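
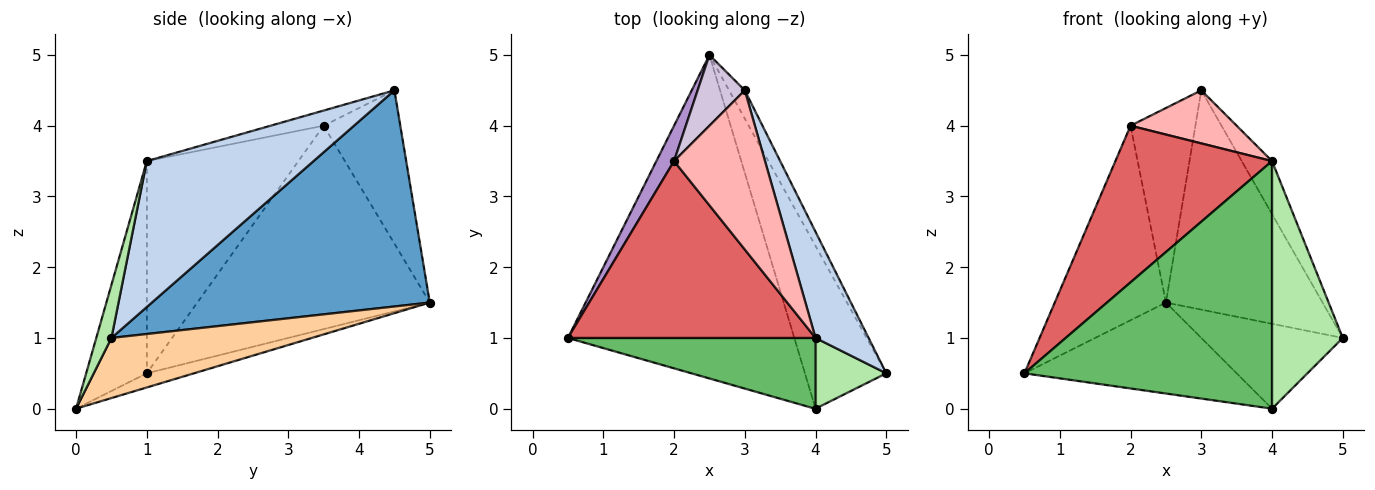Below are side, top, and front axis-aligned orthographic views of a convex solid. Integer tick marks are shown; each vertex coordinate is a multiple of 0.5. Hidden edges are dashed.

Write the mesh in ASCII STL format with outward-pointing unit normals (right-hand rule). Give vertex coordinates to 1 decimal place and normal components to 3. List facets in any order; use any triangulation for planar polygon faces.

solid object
 facet normal 0.869 0.490 -0.063
  outer loop
   vertex 3.0 4.5 4.5
   vertex 5.0 0.5 1.0
   vertex 2.5 5.0 1.5
  endloop
 endfacet
 facet normal 0.926 0.168 0.337
  outer loop
   vertex 4.0 1.0 3.5
   vertex 5.0 0.5 1.0
   vertex 3.0 4.5 4.5
  endloop
 endfacet
 facet normal -0.060 0.270 -0.961
  outer loop
   vertex 4.0 0.0 0.0
   vertex 0.5 1.0 0.5
   vertex 2.5 5.0 1.5
  endloop
 endfacet
 facet normal 0.548 0.387 -0.742
  outer loop
   vertex 4.0 0.0 0.0
   vertex 2.5 5.0 1.5
   vertex 5.0 0.5 1.0
  endloop
 endfacet
 facet normal -0.229 -0.936 0.267
  outer loop
   vertex 4.0 0.0 0.0
   vertex 4.0 1.0 3.5
   vertex 0.5 1.0 0.5
  endloop
 endfacet
 facet normal 0.202 -0.942 0.269
  outer loop
   vertex 4.0 0.0 0.0
   vertex 5.0 0.5 1.0
   vertex 4.0 1.0 3.5
  endloop
 endfacet
 facet normal -0.540 -0.558 0.630
  outer loop
   vertex 2.0 3.5 4.0
   vertex 0.5 1.0 0.5
   vertex 4.0 1.0 3.5
  endloop
 endfacet
 facet normal -0.156 -0.312 0.937
  outer loop
   vertex 2.0 3.5 4.0
   vertex 4.0 1.0 3.5
   vertex 3.0 4.5 4.5
  endloop
 endfacet
 facet normal -0.899 0.430 0.078
  outer loop
   vertex 2.0 3.5 4.0
   vertex 2.5 5.0 1.5
   vertex 0.5 1.0 0.5
  endloop
 endfacet
 facet normal -0.743 0.629 0.229
  outer loop
   vertex 2.0 3.5 4.0
   vertex 3.0 4.5 4.5
   vertex 2.5 5.0 1.5
  endloop
 endfacet
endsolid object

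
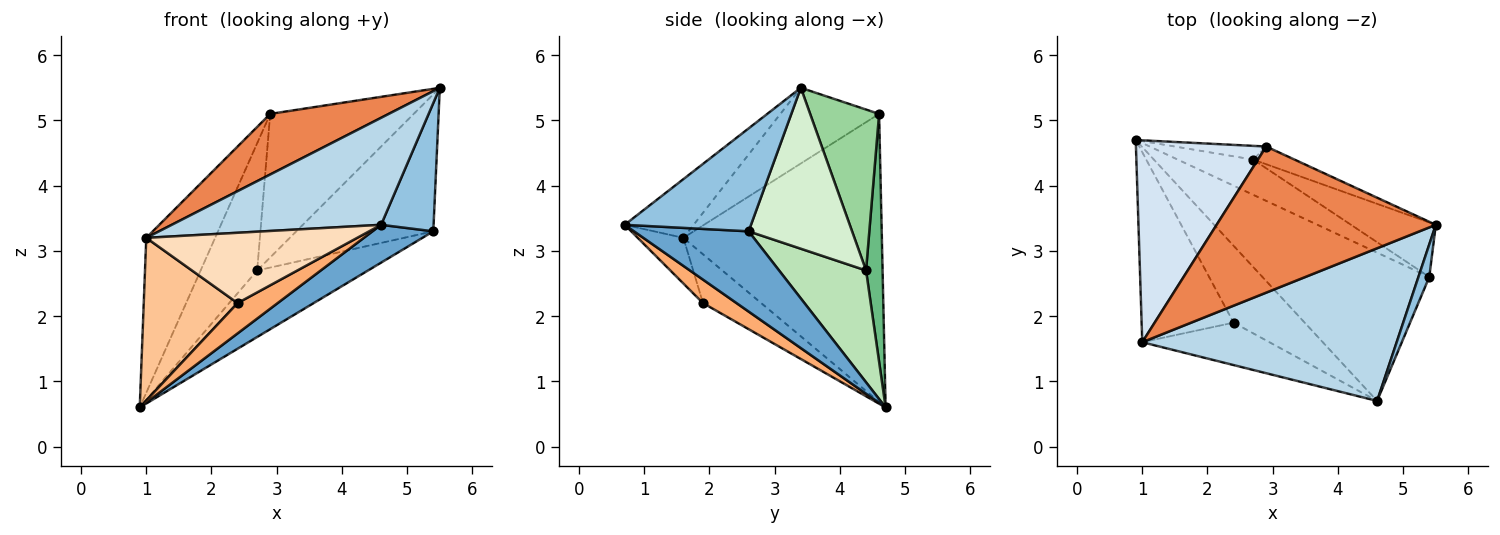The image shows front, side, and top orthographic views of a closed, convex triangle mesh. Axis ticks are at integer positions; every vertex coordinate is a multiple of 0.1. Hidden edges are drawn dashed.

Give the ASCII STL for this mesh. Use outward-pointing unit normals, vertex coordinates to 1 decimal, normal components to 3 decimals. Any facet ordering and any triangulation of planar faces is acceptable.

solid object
 facet normal 0.422 -0.224 -0.878
  outer loop
   vertex 5.4 2.6 3.3
   vertex 4.6 0.7 3.4
   vertex 0.9 4.7 0.6
  endloop
 endfacet
 facet normal 0.919 -0.382 0.097
  outer loop
   vertex 5.4 2.6 3.3
   vertex 5.5 3.4 5.5
   vertex 4.6 0.7 3.4
  endloop
 endfacet
 facet normal -0.186 -0.564 0.805
  outer loop
   vertex 1.0 1.6 3.2
   vertex 4.6 0.7 3.4
   vertex 5.5 3.4 5.5
  endloop
 endfacet
 facet normal -0.869 0.301 0.393
  outer loop
   vertex 2.9 4.6 5.1
   vertex 0.9 4.7 0.6
   vertex 1.0 1.6 3.2
  endloop
 endfacet
 facet normal -0.304 -0.365 0.880
  outer loop
   vertex 2.9 4.6 5.1
   vertex 1.0 1.6 3.2
   vertex 5.5 3.4 5.5
  endloop
 endfacet
 facet normal 0.294 -0.351 -0.889
  outer loop
   vertex 2.4 1.9 2.2
   vertex 0.9 4.7 0.6
   vertex 4.6 0.7 3.4
  endloop
 endfacet
 facet normal -0.374 -0.603 -0.705
  outer loop
   vertex 2.4 1.9 2.2
   vertex 1.0 1.6 3.2
   vertex 0.9 4.7 0.6
  endloop
 endfacet
 facet normal -0.182 -0.842 -0.508
  outer loop
   vertex 2.4 1.9 2.2
   vertex 4.6 0.7 3.4
   vertex 1.0 1.6 3.2
  endloop
 endfacet
 facet normal 0.279 0.955 -0.103
  outer loop
   vertex 2.7 4.4 2.7
   vertex 0.9 4.7 0.6
   vertex 2.9 4.6 5.1
  endloop
 endfacet
 facet normal 0.430 0.896 -0.111
  outer loop
   vertex 2.7 4.4 2.7
   vertex 2.9 4.6 5.1
   vertex 5.5 3.4 5.5
  endloop
 endfacet
 facet normal 0.570 0.726 -0.385
  outer loop
   vertex 2.7 4.4 2.7
   vertex 5.4 2.6 3.3
   vertex 0.9 4.7 0.6
  endloop
 endfacet
 facet normal 0.574 0.761 -0.303
  outer loop
   vertex 2.7 4.4 2.7
   vertex 5.5 3.4 5.5
   vertex 5.4 2.6 3.3
  endloop
 endfacet
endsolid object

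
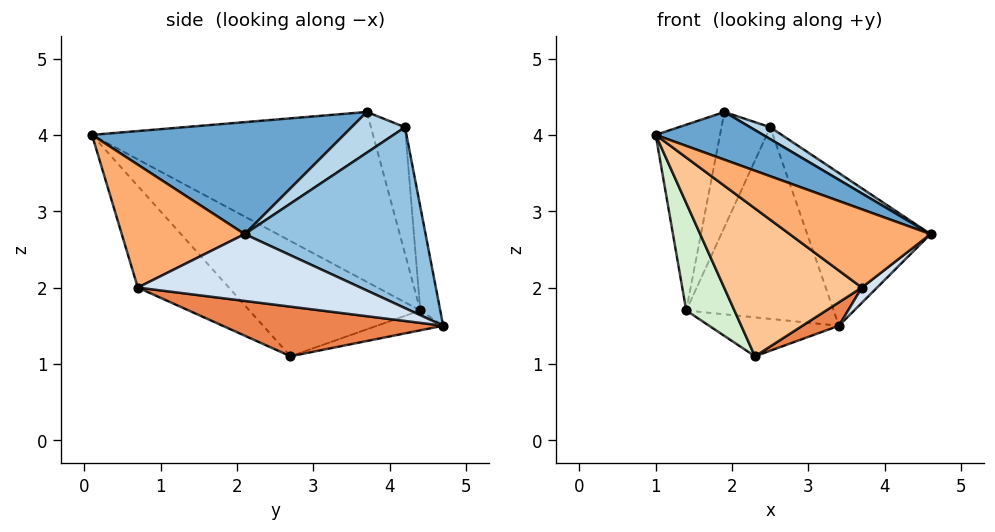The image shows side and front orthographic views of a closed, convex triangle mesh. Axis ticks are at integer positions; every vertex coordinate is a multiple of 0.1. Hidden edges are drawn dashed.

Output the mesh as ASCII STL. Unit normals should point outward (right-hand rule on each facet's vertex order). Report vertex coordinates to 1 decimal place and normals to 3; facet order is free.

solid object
 facet normal 0.421 -0.179 0.889
  outer loop
   vertex 1.9 3.7 4.3
   vertex 1.0 0.1 4.0
   vertex 4.6 2.1 2.7
  endloop
 endfacet
 facet normal 0.769 0.524 0.367
  outer loop
   vertex 2.5 4.2 4.1
   vertex 4.6 2.1 2.7
   vertex 3.4 4.7 1.5
  endloop
 endfacet
 facet normal 0.431 -0.161 0.888
  outer loop
   vertex 2.5 4.2 4.1
   vertex 1.9 3.7 4.3
   vertex 4.6 2.1 2.7
  endloop
 endfacet
 facet normal 0.656 -0.045 -0.753
  outer loop
   vertex 3.7 0.7 2.0
   vertex 3.4 4.7 1.5
   vertex 4.6 2.1 2.7
  endloop
 endfacet
 facet normal 0.460 -0.076 -0.885
  outer loop
   vertex 3.7 0.7 2.0
   vertex 2.3 2.7 1.1
   vertex 3.4 4.7 1.5
  endloop
 endfacet
 facet normal 0.548 -0.628 0.552
  outer loop
   vertex 3.7 0.7 2.0
   vertex 4.6 2.1 2.7
   vertex 1.0 0.1 4.0
  endloop
 endfacet
 facet normal -0.391 -0.591 -0.705
  outer loop
   vertex 3.7 0.7 2.0
   vertex 1.0 0.1 4.0
   vertex 2.3 2.7 1.1
  endloop
 endfacet
 facet normal -0.135 0.265 -0.955
  outer loop
   vertex 1.4 4.4 1.7
   vertex 3.4 4.7 1.5
   vertex 2.3 2.7 1.1
  endloop
 endfacet
 facet normal -0.133 0.981 0.143
  outer loop
   vertex 1.4 4.4 1.7
   vertex 2.5 4.2 4.1
   vertex 3.4 4.7 1.5
  endloop
 endfacet
 facet normal -0.544 0.778 0.314
  outer loop
   vertex 1.4 4.4 1.7
   vertex 1.9 3.7 4.3
   vertex 2.5 4.2 4.1
  endloop
 endfacet
 facet normal -0.946 0.217 0.240
  outer loop
   vertex 1.4 4.4 1.7
   vertex 1.0 0.1 4.0
   vertex 1.9 3.7 4.3
  endloop
 endfacet
 facet normal -0.798 -0.225 -0.559
  outer loop
   vertex 1.4 4.4 1.7
   vertex 2.3 2.7 1.1
   vertex 1.0 0.1 4.0
  endloop
 endfacet
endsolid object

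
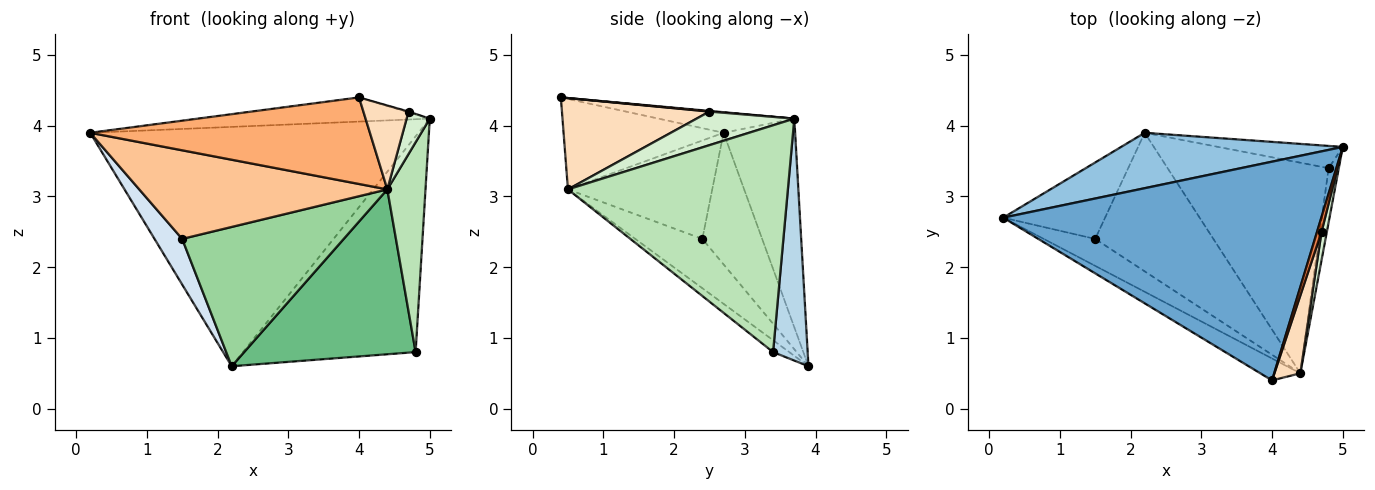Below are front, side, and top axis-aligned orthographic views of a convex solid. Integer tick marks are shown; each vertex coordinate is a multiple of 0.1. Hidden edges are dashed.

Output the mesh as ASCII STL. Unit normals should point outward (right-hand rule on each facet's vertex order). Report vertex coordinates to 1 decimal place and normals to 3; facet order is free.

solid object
 facet normal -0.064 0.110 0.992
  outer loop
   vertex 4.0 0.4 4.4
   vertex 5.0 3.7 4.1
   vertex 0.2 2.7 3.9
  endloop
 endfacet
 facet normal -0.208 0.953 0.221
  outer loop
   vertex 2.2 3.9 0.6
   vertex 0.2 2.7 3.9
   vertex 5.0 3.7 4.1
  endloop
 endfacet
 facet normal 0.195 0.976 -0.101
  outer loop
   vertex 4.8 3.4 0.8
   vertex 2.2 3.9 0.6
   vertex 5.0 3.7 4.1
  endloop
 endfacet
 facet normal -0.743 -0.343 -0.575
  outer loop
   vertex 1.5 2.4 2.4
   vertex 0.2 2.7 3.9
   vertex 2.2 3.9 0.6
  endloop
 endfacet
 facet normal 0.141 0.047 0.989
  outer loop
   vertex 4.7 2.5 4.2
   vertex 5.0 3.7 4.1
   vertex 4.0 0.4 4.4
  endloop
 endfacet
 facet normal -0.485 -0.848 -0.214
  outer loop
   vertex 4.4 0.5 3.1
   vertex 4.0 0.4 4.4
   vertex 0.2 2.7 3.9
  endloop
 endfacet
 facet normal -0.486 -0.836 -0.254
  outer loop
   vertex 4.4 0.5 3.1
   vertex 0.2 2.7 3.9
   vertex 1.5 2.4 2.4
  endloop
 endfacet
 facet normal 0.923 -0.283 0.262
  outer loop
   vertex 4.4 0.5 3.1
   vertex 4.7 2.5 4.2
   vertex 4.0 0.4 4.4
  endloop
 endfacet
 facet normal -0.058 -0.615 -0.786
  outer loop
   vertex 4.4 0.5 3.1
   vertex 2.2 3.9 0.6
   vertex 4.8 3.4 0.8
  endloop
 endfacet
 facet normal -0.282 -0.680 -0.677
  outer loop
   vertex 4.4 0.5 3.1
   vertex 1.5 2.4 2.4
   vertex 2.2 3.9 0.6
  endloop
 endfacet
 facet normal 0.984 -0.171 -0.044
  outer loop
   vertex 4.4 0.5 3.1
   vertex 4.8 3.4 0.8
   vertex 5.0 3.7 4.1
  endloop
 endfacet
 facet normal 0.962 -0.228 0.152
  outer loop
   vertex 4.4 0.5 3.1
   vertex 5.0 3.7 4.1
   vertex 4.7 2.5 4.2
  endloop
 endfacet
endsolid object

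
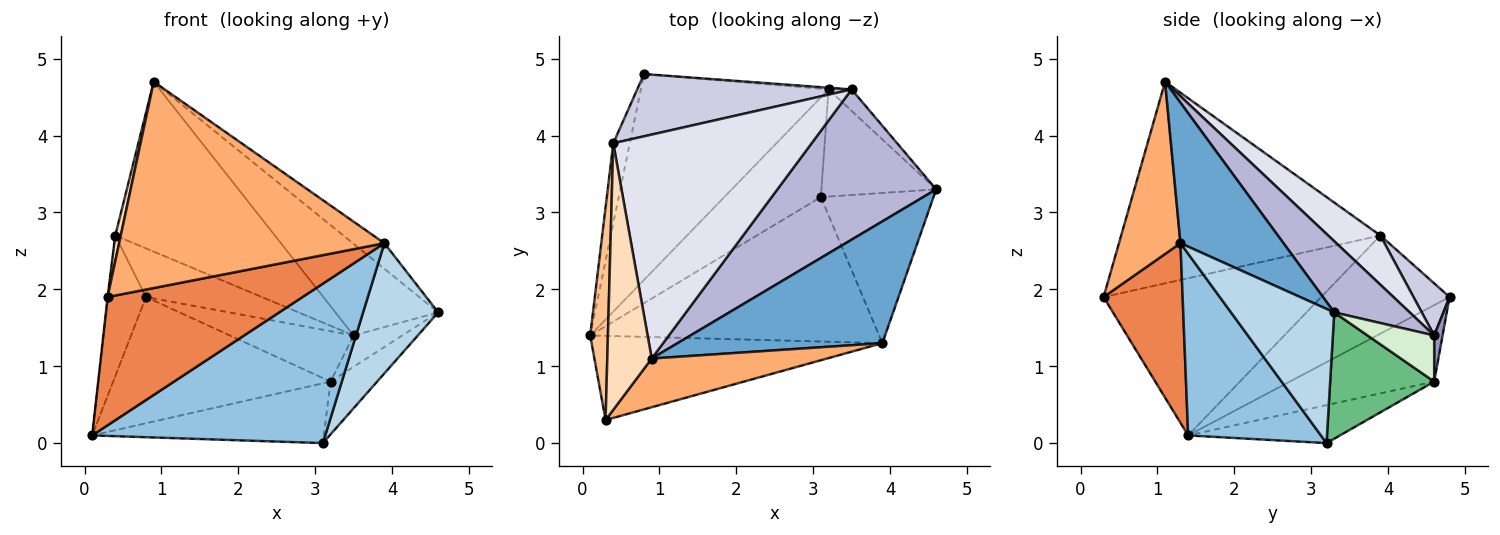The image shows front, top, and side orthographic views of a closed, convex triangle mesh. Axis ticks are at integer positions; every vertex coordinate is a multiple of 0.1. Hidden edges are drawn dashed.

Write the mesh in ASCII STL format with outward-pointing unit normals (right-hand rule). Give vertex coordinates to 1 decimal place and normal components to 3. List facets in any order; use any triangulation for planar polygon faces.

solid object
 facet normal 0.557 0.171 0.813
  outer loop
   vertex 3.9 1.3 2.6
   vertex 4.6 3.3 1.7
   vertex 0.9 1.1 4.7
  endloop
 endfacet
 facet normal 0.389 -0.683 -0.619
  outer loop
   vertex 3.1 3.2 0.0
   vertex 3.9 1.3 2.6
   vertex 0.1 1.4 0.1
  endloop
 endfacet
 facet normal 0.669 -0.487 -0.562
  outer loop
   vertex 3.1 3.2 0.0
   vertex 4.6 3.3 1.7
   vertex 3.9 1.3 2.6
  endloop
 endfacet
 facet normal -0.947 0.279 -0.159
  outer loop
   vertex 0.4 3.9 2.7
   vertex 0.8 4.8 1.9
   vertex 0.1 1.4 0.1
  endloop
 endfacet
 facet normal 0.321 -0.792 -0.520
  outer loop
   vertex 0.3 0.3 1.9
   vertex 0.1 1.4 0.1
   vertex 3.9 1.3 2.6
  endloop
 endfacet
 facet normal 0.220 -0.949 0.224
  outer loop
   vertex 0.3 0.3 1.9
   vertex 3.9 1.3 2.6
   vertex 0.9 1.1 4.7
  endloop
 endfacet
 facet normal -0.994 0.003 0.112
  outer loop
   vertex 0.3 0.3 1.9
   vertex 0.4 3.9 2.7
   vertex 0.1 1.4 0.1
  endloop
 endfacet
 facet normal -0.976 -0.021 0.215
  outer loop
   vertex 0.3 0.3 1.9
   vertex 0.9 1.1 4.7
   vertex 0.4 3.9 2.7
  endloop
 endfacet
 facet normal 0.703 0.315 -0.638
  outer loop
   vertex 3.2 4.6 0.8
   vertex 4.6 3.3 1.7
   vertex 3.1 3.2 0.0
  endloop
 endfacet
 facet normal -0.328 0.494 -0.805
  outer loop
   vertex 3.2 4.6 0.8
   vertex 0.1 1.4 0.1
   vertex 0.8 4.8 1.9
  endloop
 endfacet
 facet normal -0.319 0.487 -0.813
  outer loop
   vertex 3.2 4.6 0.8
   vertex 3.1 3.2 0.0
   vertex 0.1 1.4 0.1
  endloop
 endfacet
 facet normal 0.749 0.547 -0.374
  outer loop
   vertex 3.5 4.6 1.4
   vertex 4.6 3.3 1.7
   vertex 3.2 4.6 0.8
  endloop
 endfacet
 facet normal 0.068 0.997 -0.034
  outer loop
   vertex 3.5 4.6 1.4
   vertex 3.2 4.6 0.8
   vertex 0.8 4.8 1.9
  endloop
 endfacet
 facet normal 0.357 0.486 0.797
  outer loop
   vertex 3.5 4.6 1.4
   vertex 0.9 1.1 4.7
   vertex 4.6 3.3 1.7
  endloop
 endfacet
 facet normal 0.188 0.604 0.774
  outer loop
   vertex 3.5 4.6 1.4
   vertex 0.8 4.8 1.9
   vertex 0.4 3.9 2.7
  endloop
 endfacet
 facet normal 0.194 0.593 0.782
  outer loop
   vertex 3.5 4.6 1.4
   vertex 0.4 3.9 2.7
   vertex 0.9 1.1 4.7
  endloop
 endfacet
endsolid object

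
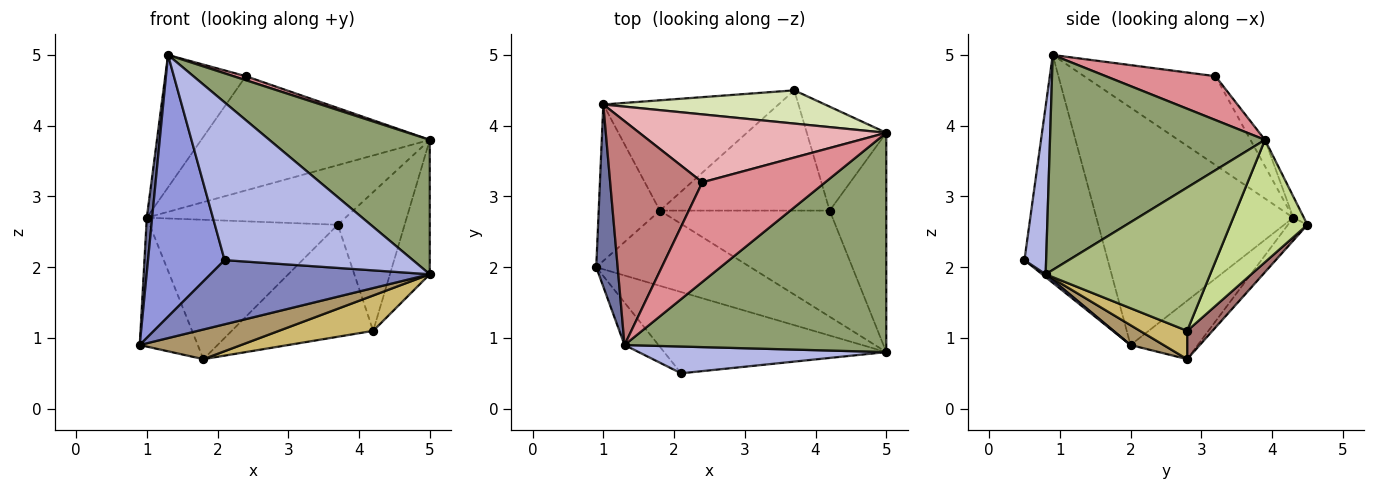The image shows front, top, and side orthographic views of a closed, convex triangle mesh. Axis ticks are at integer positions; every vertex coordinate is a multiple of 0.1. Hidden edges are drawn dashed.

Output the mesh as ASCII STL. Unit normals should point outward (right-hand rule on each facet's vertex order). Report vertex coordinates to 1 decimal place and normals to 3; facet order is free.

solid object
 facet normal -0.996 -0.027 0.090
  outer loop
   vertex 1.0 4.3 2.7
   vertex 0.9 2.0 0.9
   vertex 1.3 0.9 5.0
  endloop
 endfacet
 facet normal 0.010 -0.620 -0.785
  outer loop
   vertex 2.1 0.5 2.1
   vertex 0.9 2.0 0.9
   vertex 5.0 0.8 1.9
  endloop
 endfacet
 facet normal -0.732 -0.673 -0.109
  outer loop
   vertex 2.1 0.5 2.1
   vertex 1.3 0.9 5.0
   vertex 0.9 2.0 0.9
  endloop
 endfacet
 facet normal 0.113 -0.980 0.166
  outer loop
   vertex 2.1 0.5 2.1
   vertex 5.0 0.8 1.9
   vertex 1.3 0.9 5.0
  endloop
 endfacet
 facet normal 0.574 -0.428 0.698
  outer loop
   vertex 5.0 3.9 3.8
   vertex 1.3 0.9 5.0
   vertex 5.0 0.8 1.9
  endloop
 endfacet
 facet normal 0.907 0.220 -0.358
  outer loop
   vertex 5.0 3.9 3.8
   vertex 5.0 0.8 1.9
   vertex 4.2 2.8 1.1
  endloop
 endfacet
 facet normal 0.678 0.588 -0.441
  outer loop
   vertex 5.0 3.9 3.8
   vertex 4.2 2.8 1.1
   vertex 3.7 4.5 2.6
  endloop
 endfacet
 facet normal -0.047 0.872 0.487
  outer loop
   vertex 5.0 3.9 3.8
   vertex 3.7 4.5 2.6
   vertex 1.0 4.3 2.7
  endloop
 endfacet
 facet normal 0.119 -0.364 -0.924
  outer loop
   vertex 1.8 2.8 0.7
   vertex 5.0 0.8 1.9
   vertex 0.9 2.0 0.9
  endloop
 endfacet
 facet normal 0.156 -0.312 -0.937
  outer loop
   vertex 1.8 2.8 0.7
   vertex 4.2 2.8 1.1
   vertex 5.0 0.8 1.9
  endloop
 endfacet
 facet normal -0.593 0.512 -0.621
  outer loop
   vertex 1.8 2.8 0.7
   vertex 0.9 2.0 0.9
   vertex 1.0 4.3 2.7
  endloop
 endfacet
 facet normal -0.081 0.782 -0.619
  outer loop
   vertex 1.8 2.8 0.7
   vertex 1.0 4.3 2.7
   vertex 3.7 4.5 2.6
  endloop
 endfacet
 facet normal 0.121 0.677 -0.726
  outer loop
   vertex 1.8 2.8 0.7
   vertex 3.7 4.5 2.6
   vertex 4.2 2.8 1.1
  endloop
 endfacet
 facet normal -0.639 0.392 0.662
  outer loop
   vertex 2.4 3.2 4.7
   vertex 1.0 4.3 2.7
   vertex 1.3 0.9 5.0
  endloop
 endfacet
 facet normal 0.336 -0.038 0.941
  outer loop
   vertex 2.4 3.2 4.7
   vertex 1.3 0.9 5.0
   vertex 5.0 3.9 3.8
  endloop
 endfacet
 facet normal -0.054 0.858 0.510
  outer loop
   vertex 2.4 3.2 4.7
   vertex 5.0 3.9 3.8
   vertex 1.0 4.3 2.7
  endloop
 endfacet
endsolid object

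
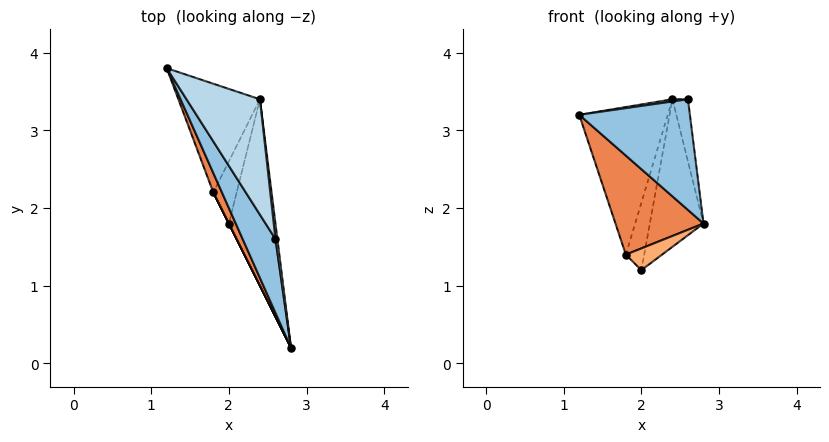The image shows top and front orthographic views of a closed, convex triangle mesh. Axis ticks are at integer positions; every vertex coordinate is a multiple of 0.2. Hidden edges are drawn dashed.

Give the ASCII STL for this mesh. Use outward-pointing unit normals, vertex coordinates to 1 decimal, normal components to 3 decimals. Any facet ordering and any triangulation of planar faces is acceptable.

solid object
 facet normal 0.877 0.298 -0.376
  outer loop
   vertex 2.0 1.8 1.2
   vertex 2.4 3.4 3.4
   vertex 2.8 0.2 1.8
  endloop
 endfacet
 facet normal -0.811 -0.487 0.324
  outer loop
   vertex 2.6 1.6 3.4
   vertex 1.2 3.8 3.2
   vertex 2.8 0.2 1.8
  endloop
 endfacet
 facet normal -0.171 -0.019 0.985
  outer loop
   vertex 2.6 1.6 3.4
   vertex 2.4 3.4 3.4
   vertex 1.2 3.8 3.2
  endloop
 endfacet
 facet normal 0.994 0.110 0.028
  outer loop
   vertex 2.6 1.6 3.4
   vertex 2.8 0.2 1.8
   vertex 2.4 3.4 3.4
  endloop
 endfacet
 facet normal -0.898 -0.432 0.085
  outer loop
   vertex 1.8 2.2 1.4
   vertex 2.8 0.2 1.8
   vertex 1.2 3.8 3.2
  endloop
 endfacet
 facet normal -0.894 -0.447 0.000
  outer loop
   vertex 1.8 2.2 1.4
   vertex 2.0 1.8 1.2
   vertex 2.8 0.2 1.8
  endloop
 endfacet
 facet normal 0.345 0.756 -0.557
  outer loop
   vertex 1.8 2.2 1.4
   vertex 1.2 3.8 3.2
   vertex 2.4 3.4 3.4
  endloop
 endfacet
 facet normal 0.621 0.576 -0.532
  outer loop
   vertex 1.8 2.2 1.4
   vertex 2.4 3.4 3.4
   vertex 2.0 1.8 1.2
  endloop
 endfacet
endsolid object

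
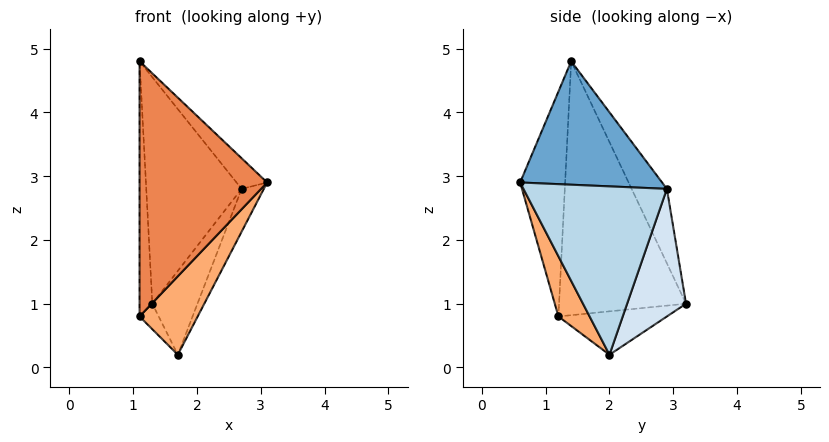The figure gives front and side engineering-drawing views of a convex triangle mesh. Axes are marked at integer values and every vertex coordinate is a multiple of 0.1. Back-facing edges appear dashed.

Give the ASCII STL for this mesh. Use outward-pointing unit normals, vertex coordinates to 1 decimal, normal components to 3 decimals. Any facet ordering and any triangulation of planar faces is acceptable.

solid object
 facet normal 0.712 0.154 0.685
  outer loop
   vertex 2.7 2.9 2.8
   vertex 1.1 1.4 4.8
   vertex 3.1 0.6 2.9
  endloop
 endfacet
 facet normal -0.319 0.863 0.392
  outer loop
   vertex 2.7 2.9 2.8
   vertex 1.3 3.2 1.0
   vertex 1.1 1.4 4.8
  endloop
 endfacet
 facet normal 0.907 0.140 -0.397
  outer loop
   vertex 2.7 2.9 2.8
   vertex 3.1 0.6 2.9
   vertex 1.7 2.0 0.2
  endloop
 endfacet
 facet normal 0.705 0.541 -0.458
  outer loop
   vertex 2.7 2.9 2.8
   vertex 1.7 2.0 0.2
   vertex 1.3 3.2 1.0
  endloop
 endfacet
 facet normal -0.332 -0.942 0.047
  outer loop
   vertex 1.1 1.2 0.8
   vertex 3.1 0.6 2.9
   vertex 1.1 1.4 4.8
  endloop
 endfacet
 facet normal 0.387 -0.721 -0.575
  outer loop
   vertex 1.1 1.2 0.8
   vertex 1.7 2.0 0.2
   vertex 3.1 0.6 2.9
  endloop
 endfacet
 facet normal -0.995 0.100 -0.005
  outer loop
   vertex 1.1 1.2 0.8
   vertex 1.1 1.4 4.8
   vertex 1.3 3.2 1.0
  endloop
 endfacet
 facet normal -0.787 0.139 -0.602
  outer loop
   vertex 1.1 1.2 0.8
   vertex 1.3 3.2 1.0
   vertex 1.7 2.0 0.2
  endloop
 endfacet
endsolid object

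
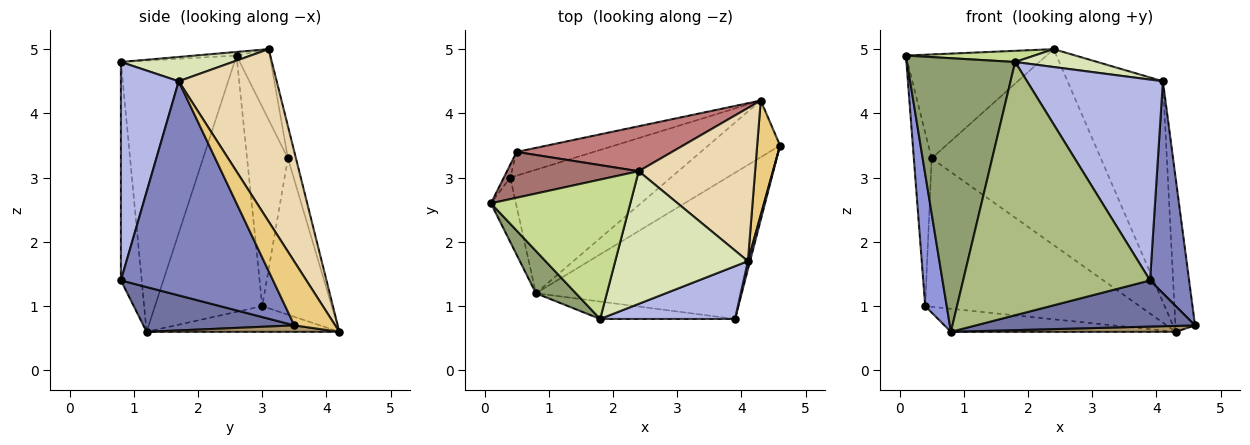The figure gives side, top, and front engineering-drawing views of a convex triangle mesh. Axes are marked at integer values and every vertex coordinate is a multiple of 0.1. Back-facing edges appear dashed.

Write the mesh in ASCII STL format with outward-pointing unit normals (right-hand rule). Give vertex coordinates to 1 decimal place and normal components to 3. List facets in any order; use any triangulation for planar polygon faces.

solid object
 facet normal 0.203 -0.295 -0.934
  outer loop
   vertex 0.8 1.2 0.6
   vertex 4.6 3.5 0.7
   vertex 3.9 0.8 1.4
  endloop
 endfacet
 facet normal 0.969 -0.249 0.010
  outer loop
   vertex 4.1 1.7 4.5
   vertex 3.9 0.8 1.4
   vertex 4.6 3.5 0.7
  endloop
 endfacet
 facet normal -0.976 -0.196 -0.095
  outer loop
   vertex 0.4 3.0 1.0
   vertex 0.8 1.2 0.6
   vertex 0.1 2.6 4.9
  endloop
 endfacet
 facet normal 0.381 -0.894 0.235
  outer loop
   vertex 1.8 0.8 4.8
   vertex 3.9 0.8 1.4
   vertex 4.1 1.7 4.5
  endloop
 endfacet
 facet normal -0.720 -0.686 0.106
  outer loop
   vertex 1.8 0.8 4.8
   vertex 0.1 2.6 4.9
   vertex 0.8 1.2 0.6
  endloop
 endfacet
 facet normal -0.110 -0.992 -0.068
  outer loop
   vertex 1.8 0.8 4.8
   vertex 0.8 1.2 0.6
   vertex 3.9 0.8 1.4
  endloop
 endfacet
 facet normal -0.026 -0.080 0.996
  outer loop
   vertex 1.8 0.8 4.8
   vertex 2.4 3.1 5.0
   vertex 0.1 2.6 4.9
  endloop
 endfacet
 facet normal 0.179 -0.131 0.975
  outer loop
   vertex 1.8 0.8 4.8
   vertex 4.1 1.7 4.5
   vertex 2.4 3.1 5.0
  endloop
 endfacet
 facet normal 0.089 -0.104 -0.991
  outer loop
   vertex 4.3 4.2 0.6
   vertex 4.6 3.5 0.7
   vertex 0.8 1.2 0.6
  endloop
 endfacet
 facet normal -0.155 0.181 -0.971
  outer loop
   vertex 4.3 4.2 0.6
   vertex 0.8 1.2 0.6
   vertex 0.4 3.0 1.0
  endloop
 endfacet
 facet normal 0.858 0.412 0.308
  outer loop
   vertex 4.3 4.2 0.6
   vertex 4.1 1.7 4.5
   vertex 4.6 3.5 0.7
  endloop
 endfacet
 facet normal 0.645 0.628 0.436
  outer loop
   vertex 4.3 4.2 0.6
   vertex 2.4 3.1 5.0
   vertex 4.1 1.7 4.5
  endloop
 endfacet
 facet normal -0.212 0.894 0.394
  outer loop
   vertex 0.5 3.4 3.3
   vertex 0.1 2.6 4.9
   vertex 2.4 3.1 5.0
  endloop
 endfacet
 facet normal -0.046 0.974 0.223
  outer loop
   vertex 0.5 3.4 3.3
   vertex 2.4 3.1 5.0
   vertex 4.3 4.2 0.6
  endloop
 endfacet
 facet normal -0.916 0.399 -0.030
  outer loop
   vertex 0.5 3.4 3.3
   vertex 0.4 3.0 1.0
   vertex 0.1 2.6 4.9
  endloop
 endfacet
 facet normal -0.305 0.940 -0.150
  outer loop
   vertex 0.5 3.4 3.3
   vertex 4.3 4.2 0.6
   vertex 0.4 3.0 1.0
  endloop
 endfacet
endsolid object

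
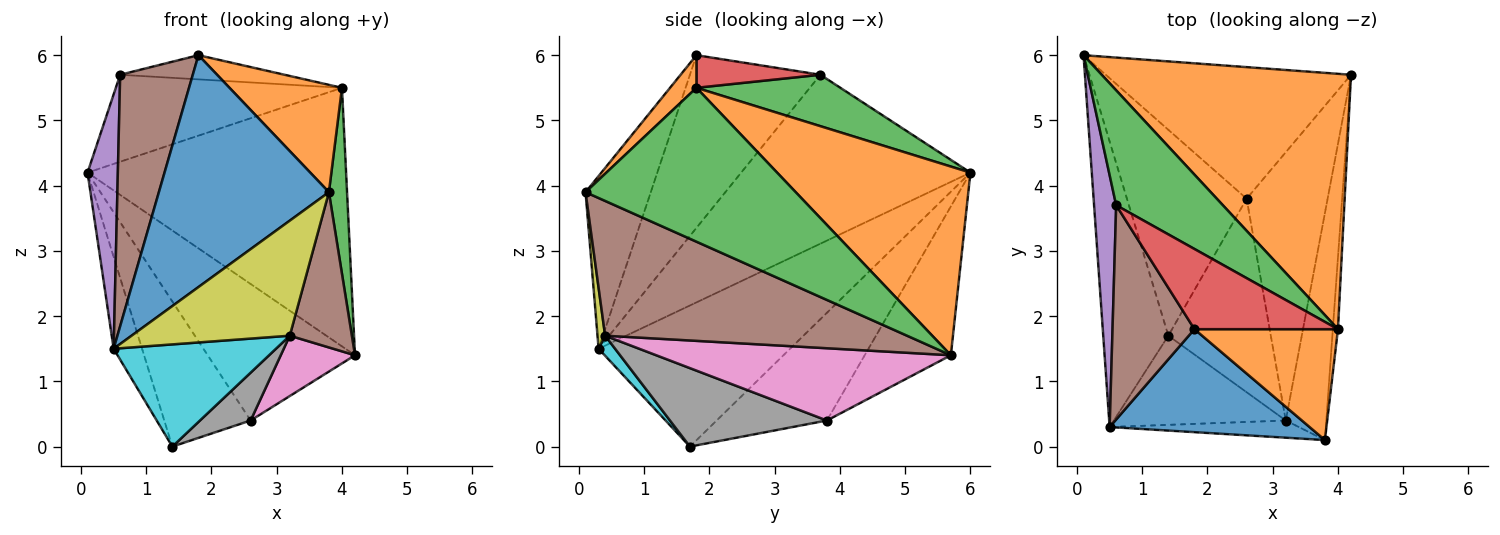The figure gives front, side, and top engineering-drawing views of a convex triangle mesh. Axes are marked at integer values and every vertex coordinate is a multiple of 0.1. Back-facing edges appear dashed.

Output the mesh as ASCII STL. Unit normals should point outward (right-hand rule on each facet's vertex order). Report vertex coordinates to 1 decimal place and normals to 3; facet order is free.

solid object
 facet normal -0.900 0.134 -0.415
  outer loop
   vertex 0.5 0.3 1.5
   vertex 0.1 6.0 4.2
   vertex 1.4 1.7 0.0
  endloop
 endfacet
 facet normal 0.470 0.628 0.620
  outer loop
   vertex 4.0 1.8 5.5
   vertex 4.2 5.7 1.4
   vertex 0.1 6.0 4.2
  endloop
 endfacet
 facet normal 0.996 -0.086 -0.033
  outer loop
   vertex 4.0 1.8 5.5
   vertex 3.8 0.1 3.9
   vertex 4.2 5.7 1.4
  endloop
 endfacet
 facet normal -0.388 0.664 -0.640
  outer loop
   vertex 2.6 3.8 0.4
   vertex 0.1 6.0 4.2
   vertex 4.2 5.7 1.4
  endloop
 endfacet
 facet normal -0.593 0.464 -0.658
  outer loop
   vertex 2.6 3.8 0.4
   vertex 1.4 1.7 0.0
   vertex 0.1 6.0 4.2
  endloop
 endfacet
 facet normal 0.940 -0.193 -0.283
  outer loop
   vertex 3.2 0.4 1.7
   vertex 4.2 5.7 1.4
   vertex 3.8 0.1 3.9
  endloop
 endfacet
 facet normal 0.657 -0.166 -0.736
  outer loop
   vertex 3.2 0.4 1.7
   vertex 2.6 3.8 0.4
   vertex 4.2 5.7 1.4
  endloop
 endfacet
 facet normal 0.597 -0.193 -0.779
  outer loop
   vertex 3.2 0.4 1.7
   vertex 1.4 1.7 0.0
   vertex 2.6 3.8 0.4
  endloop
 endfacet
 facet normal 0.048 -0.988 -0.148
  outer loop
   vertex 3.2 0.4 1.7
   vertex 3.8 0.1 3.9
   vertex 0.5 0.3 1.5
  endloop
 endfacet
 facet normal 0.076 -0.751 -0.655
  outer loop
   vertex 3.2 0.4 1.7
   vertex 0.5 0.3 1.5
   vertex 1.4 1.7 0.0
  endloop
 endfacet
 facet normal -0.331 -0.862 0.383
  outer loop
   vertex 1.8 1.8 6.0
   vertex 0.5 0.3 1.5
   vertex 3.8 0.1 3.9
  endloop
 endfacet
 facet normal 0.161 -0.686 0.709
  outer loop
   vertex 1.8 1.8 6.0
   vertex 3.8 0.1 3.9
   vertex 4.0 1.8 5.5
  endloop
 endfacet
 facet normal 0.359 0.563 0.744
  outer loop
   vertex 0.6 3.7 5.7
   vertex 4.0 1.8 5.5
   vertex 0.1 6.0 4.2
  endloop
 endfacet
 facet normal 0.213 0.282 0.936
  outer loop
   vertex 0.6 3.7 5.7
   vertex 1.8 1.8 6.0
   vertex 4.0 1.8 5.5
  endloop
 endfacet
 facet normal -0.983 -0.130 0.129
  outer loop
   vertex 0.6 3.7 5.7
   vertex 0.1 6.0 4.2
   vertex 0.5 0.3 1.5
  endloop
 endfacet
 facet normal -0.807 -0.449 0.383
  outer loop
   vertex 0.6 3.7 5.7
   vertex 0.5 0.3 1.5
   vertex 1.8 1.8 6.0
  endloop
 endfacet
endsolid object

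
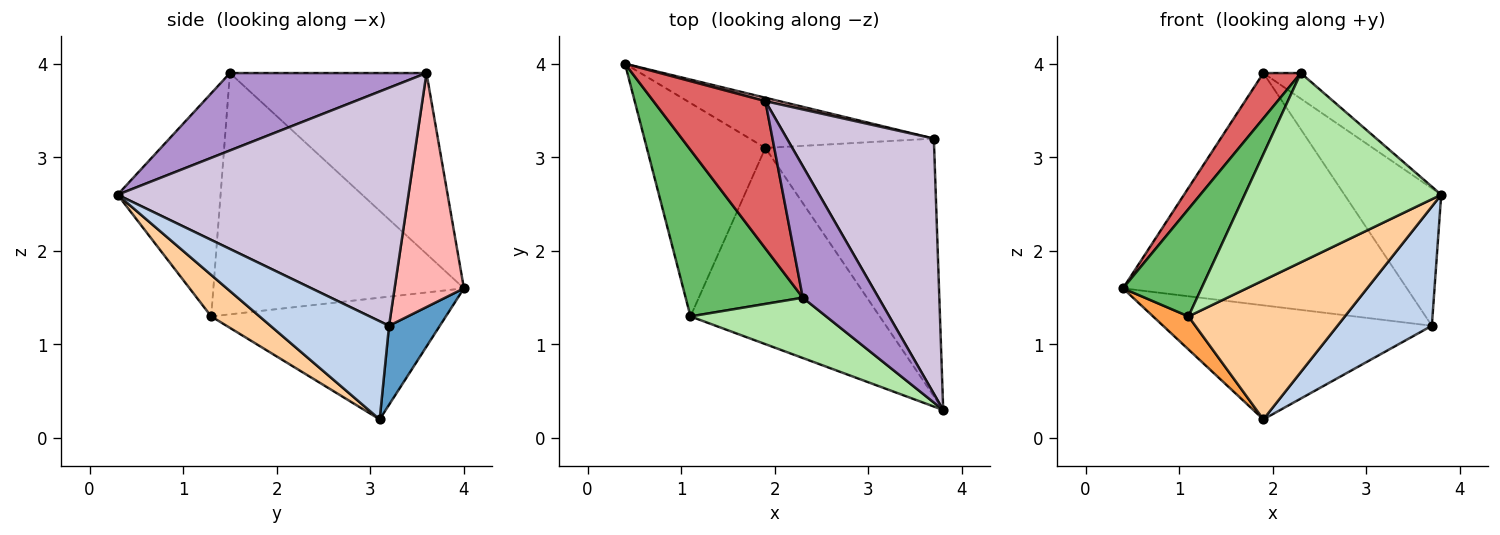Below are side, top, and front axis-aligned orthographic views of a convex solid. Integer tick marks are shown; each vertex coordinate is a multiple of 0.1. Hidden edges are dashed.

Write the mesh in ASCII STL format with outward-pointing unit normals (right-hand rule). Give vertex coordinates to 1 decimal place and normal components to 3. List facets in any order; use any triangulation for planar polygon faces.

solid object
 facet normal 0.170 0.902 -0.397
  outer loop
   vertex 3.7 3.2 1.2
   vertex 1.9 3.1 0.2
   vertex 0.4 4.0 1.6
  endloop
 endfacet
 facet normal 0.467 -0.371 -0.803
  outer loop
   vertex 3.7 3.2 1.2
   vertex 3.8 0.3 2.6
   vertex 1.9 3.1 0.2
  endloop
 endfacet
 facet normal -0.712 -0.108 -0.694
  outer loop
   vertex 1.1 1.3 1.3
   vertex 0.4 4.0 1.6
   vertex 1.9 3.1 0.2
  endloop
 endfacet
 facet normal 0.176 -0.569 -0.803
  outer loop
   vertex 1.1 1.3 1.3
   vertex 1.9 3.1 0.2
   vertex 3.8 0.3 2.6
  endloop
 endfacet
 facet normal -0.866 -0.271 0.420
  outer loop
   vertex 1.1 1.3 1.3
   vertex 2.3 1.5 3.9
   vertex 0.4 4.0 1.6
  endloop
 endfacet
 facet normal -0.447 -0.853 0.272
  outer loop
   vertex 1.1 1.3 1.3
   vertex 3.8 0.3 2.6
   vertex 2.3 1.5 3.9
  endloop
 endfacet
 facet normal -0.839 -0.160 0.520
  outer loop
   vertex 1.9 3.6 3.9
   vertex 0.4 4.0 1.6
   vertex 2.3 1.5 3.9
  endloop
 endfacet
 facet normal 0.237 0.971 0.014
  outer loop
   vertex 1.9 3.6 3.9
   vertex 3.7 3.2 1.2
   vertex 0.4 4.0 1.6
  endloop
 endfacet
 facet normal 0.708 0.135 0.693
  outer loop
   vertex 1.9 3.6 3.9
   vertex 2.3 1.5 3.9
   vertex 3.8 0.3 2.6
  endloop
 endfacet
 facet normal 0.819 0.272 0.505
  outer loop
   vertex 1.9 3.6 3.9
   vertex 3.8 0.3 2.6
   vertex 3.7 3.2 1.2
  endloop
 endfacet
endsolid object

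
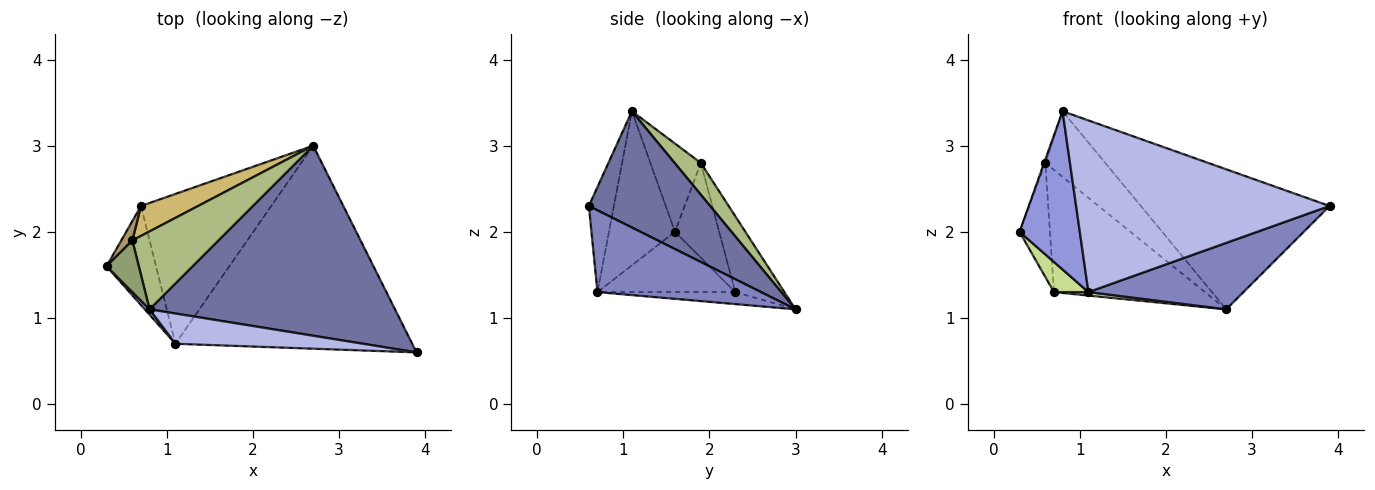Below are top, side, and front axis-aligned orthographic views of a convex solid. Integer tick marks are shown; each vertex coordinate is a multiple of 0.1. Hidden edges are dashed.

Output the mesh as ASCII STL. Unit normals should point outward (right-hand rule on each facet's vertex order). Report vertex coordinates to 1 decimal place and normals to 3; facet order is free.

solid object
 facet normal 0.356 0.554 0.752
  outer loop
   vertex 0.8 1.1 3.4
   vertex 3.9 0.6 2.3
   vertex 2.7 3.0 1.1
  endloop
 endfacet
 facet normal 0.312 -0.296 -0.903
  outer loop
   vertex 1.1 0.7 1.3
   vertex 2.7 3.0 1.1
   vertex 3.9 0.6 2.3
  endloop
 endfacet
 facet normal -0.738 -0.674 0.023
  outer loop
   vertex 1.1 0.7 1.3
   vertex 0.8 1.1 3.4
   vertex 0.3 1.6 2.0
  endloop
 endfacet
 facet normal -0.097 -0.980 0.173
  outer loop
   vertex 1.1 0.7 1.3
   vertex 3.9 0.6 2.3
   vertex 0.8 1.1 3.4
  endloop
 endfacet
 facet normal -0.939 0.023 0.343
  outer loop
   vertex 0.6 1.9 2.8
   vertex 0.3 1.6 2.0
   vertex 0.8 1.1 3.4
  endloop
 endfacet
 facet normal 0.271 0.620 0.736
  outer loop
   vertex 0.6 1.9 2.8
   vertex 0.8 1.1 3.4
   vertex 2.7 3.0 1.1
  endloop
 endfacet
 facet normal -0.759 -0.190 -0.623
  outer loop
   vertex 0.7 2.3 1.3
   vertex 1.1 0.7 1.3
   vertex 0.3 1.6 2.0
  endloop
 endfacet
 facet normal -0.092 -0.023 -0.996
  outer loop
   vertex 0.7 2.3 1.3
   vertex 2.7 3.0 1.1
   vertex 1.1 0.7 1.3
  endloop
 endfacet
 facet normal -0.820 0.564 0.096
  outer loop
   vertex 0.7 2.3 1.3
   vertex 0.3 1.6 2.0
   vertex 0.6 1.9 2.8
  endloop
 endfacet
 facet normal -0.301 0.926 0.227
  outer loop
   vertex 0.7 2.3 1.3
   vertex 0.6 1.9 2.8
   vertex 2.7 3.0 1.1
  endloop
 endfacet
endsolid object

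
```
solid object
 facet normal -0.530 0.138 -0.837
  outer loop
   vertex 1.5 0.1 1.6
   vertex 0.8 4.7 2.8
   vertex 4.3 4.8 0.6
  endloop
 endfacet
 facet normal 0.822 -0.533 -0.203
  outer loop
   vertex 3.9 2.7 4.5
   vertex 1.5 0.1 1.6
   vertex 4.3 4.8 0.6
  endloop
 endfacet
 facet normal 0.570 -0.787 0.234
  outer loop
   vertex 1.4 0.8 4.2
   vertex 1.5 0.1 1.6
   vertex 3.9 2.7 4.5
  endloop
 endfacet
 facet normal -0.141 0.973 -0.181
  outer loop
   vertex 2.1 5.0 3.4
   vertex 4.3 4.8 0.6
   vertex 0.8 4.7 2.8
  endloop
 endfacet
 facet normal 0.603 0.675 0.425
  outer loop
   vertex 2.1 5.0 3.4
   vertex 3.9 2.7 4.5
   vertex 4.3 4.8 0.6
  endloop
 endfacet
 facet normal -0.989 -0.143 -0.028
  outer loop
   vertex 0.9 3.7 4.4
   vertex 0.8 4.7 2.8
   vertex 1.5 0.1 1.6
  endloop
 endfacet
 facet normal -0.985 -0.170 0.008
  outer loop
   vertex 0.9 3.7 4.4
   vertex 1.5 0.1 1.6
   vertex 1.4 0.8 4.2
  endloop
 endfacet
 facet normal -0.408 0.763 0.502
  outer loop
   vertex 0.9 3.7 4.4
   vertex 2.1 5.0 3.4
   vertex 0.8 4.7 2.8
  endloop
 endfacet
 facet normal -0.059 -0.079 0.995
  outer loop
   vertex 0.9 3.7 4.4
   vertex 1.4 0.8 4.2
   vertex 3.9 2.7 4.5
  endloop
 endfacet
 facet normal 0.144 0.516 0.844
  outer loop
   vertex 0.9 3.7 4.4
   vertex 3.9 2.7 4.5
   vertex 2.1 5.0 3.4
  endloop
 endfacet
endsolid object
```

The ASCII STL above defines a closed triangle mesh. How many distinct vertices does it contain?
7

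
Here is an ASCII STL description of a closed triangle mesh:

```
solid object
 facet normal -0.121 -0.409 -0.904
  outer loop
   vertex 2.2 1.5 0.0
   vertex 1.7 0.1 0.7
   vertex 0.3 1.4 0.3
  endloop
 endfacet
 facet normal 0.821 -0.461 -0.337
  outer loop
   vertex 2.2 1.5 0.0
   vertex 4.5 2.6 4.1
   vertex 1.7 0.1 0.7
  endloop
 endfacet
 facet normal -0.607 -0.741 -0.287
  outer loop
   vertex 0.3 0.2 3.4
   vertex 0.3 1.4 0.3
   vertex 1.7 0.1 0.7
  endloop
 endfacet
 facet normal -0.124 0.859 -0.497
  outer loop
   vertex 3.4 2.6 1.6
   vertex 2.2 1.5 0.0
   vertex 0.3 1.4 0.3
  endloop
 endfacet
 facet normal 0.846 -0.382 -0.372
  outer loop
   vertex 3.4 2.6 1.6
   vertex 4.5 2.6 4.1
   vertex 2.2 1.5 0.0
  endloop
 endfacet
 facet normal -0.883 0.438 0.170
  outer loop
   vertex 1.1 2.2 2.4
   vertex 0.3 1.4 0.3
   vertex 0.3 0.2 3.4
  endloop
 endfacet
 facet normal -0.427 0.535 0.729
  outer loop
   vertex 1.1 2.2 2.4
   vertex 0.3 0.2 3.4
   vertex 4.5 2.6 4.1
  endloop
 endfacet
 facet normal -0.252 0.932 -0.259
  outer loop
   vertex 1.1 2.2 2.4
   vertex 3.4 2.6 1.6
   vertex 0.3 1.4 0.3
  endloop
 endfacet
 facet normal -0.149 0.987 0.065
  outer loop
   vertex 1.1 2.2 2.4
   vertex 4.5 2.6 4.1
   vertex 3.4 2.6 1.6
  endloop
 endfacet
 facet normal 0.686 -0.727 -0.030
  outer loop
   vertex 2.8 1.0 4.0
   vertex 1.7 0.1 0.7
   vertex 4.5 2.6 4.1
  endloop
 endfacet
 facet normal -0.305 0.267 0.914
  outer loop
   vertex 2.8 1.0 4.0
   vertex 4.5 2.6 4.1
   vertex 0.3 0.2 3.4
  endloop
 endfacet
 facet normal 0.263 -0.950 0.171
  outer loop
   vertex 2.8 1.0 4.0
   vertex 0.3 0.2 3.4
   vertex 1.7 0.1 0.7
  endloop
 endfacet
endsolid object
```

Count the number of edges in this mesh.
18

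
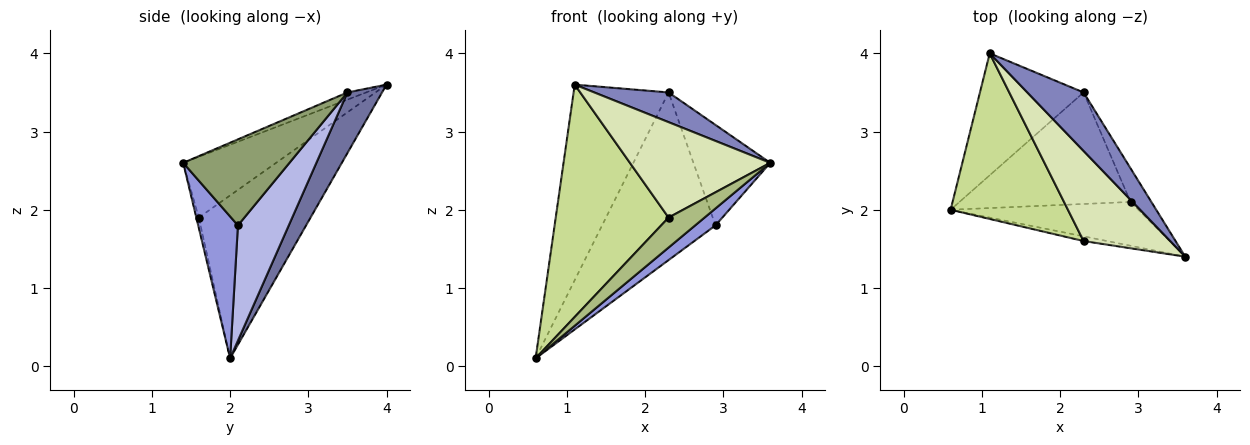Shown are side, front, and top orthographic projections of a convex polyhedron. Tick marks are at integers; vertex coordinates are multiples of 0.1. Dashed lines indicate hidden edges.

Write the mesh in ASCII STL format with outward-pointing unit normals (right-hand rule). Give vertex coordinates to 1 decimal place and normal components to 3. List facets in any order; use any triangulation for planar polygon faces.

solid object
 facet normal 0.296 0.811 -0.505
  outer loop
   vertex 2.3 3.5 3.5
   vertex 0.6 2.0 0.1
   vertex 1.1 4.0 3.6
  endloop
 endfacet
 facet normal -0.114 -0.450 0.886
  outer loop
   vertex 2.3 3.5 3.5
   vertex 1.1 4.0 3.6
   vertex 3.6 1.4 2.6
  endloop
 endfacet
 facet normal 0.576 -0.295 -0.762
  outer loop
   vertex 2.9 2.1 1.8
   vertex 3.6 1.4 2.6
   vertex 0.6 2.0 0.1
  endloop
 endfacet
 facet normal 0.350 0.780 -0.519
  outer loop
   vertex 2.9 2.1 1.8
   vertex 0.6 2.0 0.1
   vertex 2.3 3.5 3.5
  endloop
 endfacet
 facet normal 0.795 0.575 -0.193
  outer loop
   vertex 2.9 2.1 1.8
   vertex 2.3 3.5 3.5
   vertex 3.6 1.4 2.6
  endloop
 endfacet
 facet normal -0.069 -0.986 -0.154
  outer loop
   vertex 2.3 1.6 1.9
   vertex 0.6 2.0 0.1
   vertex 3.6 1.4 2.6
  endloop
 endfacet
 facet normal -0.628 -0.634 0.452
  outer loop
   vertex 2.3 1.6 1.9
   vertex 1.1 4.0 3.6
   vertex 0.6 2.0 0.1
  endloop
 endfacet
 facet normal -0.434 -0.655 0.619
  outer loop
   vertex 2.3 1.6 1.9
   vertex 3.6 1.4 2.6
   vertex 1.1 4.0 3.6
  endloop
 endfacet
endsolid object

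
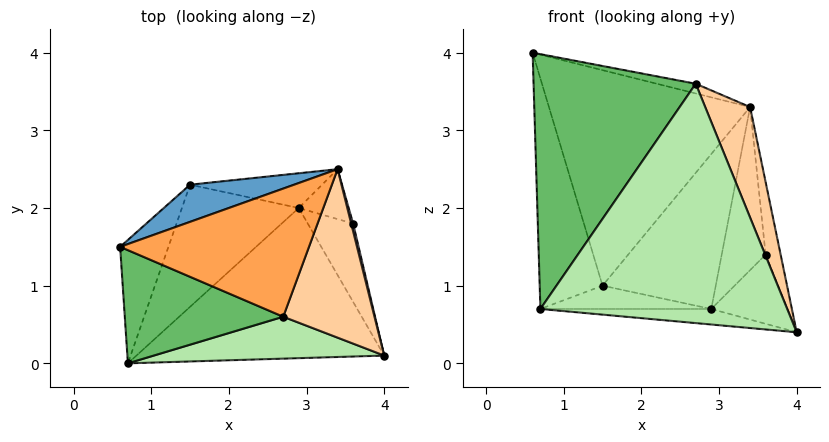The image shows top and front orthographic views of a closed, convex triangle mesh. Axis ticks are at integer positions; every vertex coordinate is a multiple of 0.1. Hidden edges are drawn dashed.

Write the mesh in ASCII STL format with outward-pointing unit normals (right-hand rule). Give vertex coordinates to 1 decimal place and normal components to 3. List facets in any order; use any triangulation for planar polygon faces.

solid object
 facet normal -0.296 0.941 0.162
  outer loop
   vertex 1.5 2.3 1.0
   vertex 0.6 1.5 4.0
   vertex 3.4 2.5 3.3
  endloop
 endfacet
 facet normal -0.921 0.344 -0.184
  outer loop
   vertex 1.5 2.3 1.0
   vertex 0.7 0.0 0.7
   vertex 0.6 1.5 4.0
  endloop
 endfacet
 facet normal 0.217 0.074 0.973
  outer loop
   vertex 2.7 0.6 3.6
   vertex 3.4 2.5 3.3
   vertex 0.6 1.5 4.0
  endloop
 endfacet
 facet normal 0.879 -0.261 0.398
  outer loop
   vertex 2.7 0.6 3.6
   vertex 4.0 0.1 0.4
   vertex 3.4 2.5 3.3
  endloop
 endfacet
 facet normal -0.300 -0.872 0.387
  outer loop
   vertex 2.7 0.6 3.6
   vertex 0.6 1.5 4.0
   vertex 0.7 0.0 0.7
  endloop
 endfacet
 facet normal 0.045 -0.984 0.172
  outer loop
   vertex 2.7 0.6 3.6
   vertex 0.7 0.0 0.7
   vertex 4.0 0.1 0.4
  endloop
 endfacet
 facet normal 0.160 0.963 -0.216
  outer loop
   vertex 2.9 2.0 0.7
   vertex 1.5 2.3 1.0
   vertex 3.4 2.5 3.3
  endloop
 endfacet
 facet normal -0.093 0.102 -0.990
  outer loop
   vertex 2.9 2.0 0.7
   vertex 4.0 0.1 0.4
   vertex 0.7 0.0 0.7
  endloop
 endfacet
 facet normal -0.168 0.185 -0.968
  outer loop
   vertex 2.9 2.0 0.7
   vertex 0.7 0.0 0.7
   vertex 1.5 2.3 1.0
  endloop
 endfacet
 facet normal 0.976 0.216 0.023
  outer loop
   vertex 3.6 1.8 1.4
   vertex 3.4 2.5 3.3
   vertex 4.0 0.1 0.4
  endloop
 endfacet
 facet normal 0.684 0.483 -0.547
  outer loop
   vertex 3.6 1.8 1.4
   vertex 4.0 0.1 0.4
   vertex 2.9 2.0 0.7
  endloop
 endfacet
 facet normal 0.493 0.832 -0.255
  outer loop
   vertex 3.6 1.8 1.4
   vertex 2.9 2.0 0.7
   vertex 3.4 2.5 3.3
  endloop
 endfacet
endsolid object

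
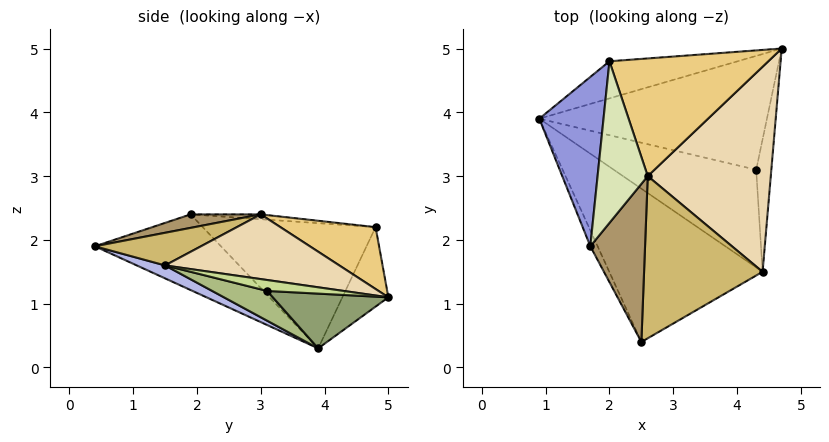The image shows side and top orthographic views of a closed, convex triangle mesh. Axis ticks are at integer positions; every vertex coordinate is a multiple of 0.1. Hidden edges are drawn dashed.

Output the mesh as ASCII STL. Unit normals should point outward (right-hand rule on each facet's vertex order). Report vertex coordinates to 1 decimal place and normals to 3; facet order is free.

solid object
 facet normal -0.891 -0.446 -0.086
  outer loop
   vertex 1.7 1.9 2.4
   vertex 0.9 3.9 0.3
   vertex 2.5 0.4 1.9
  endloop
 endfacet
 facet normal -0.200 0.925 -0.323
  outer loop
   vertex 2.0 4.8 2.2
   vertex 4.7 5.0 1.1
   vertex 0.9 3.9 0.3
  endloop
 endfacet
 facet normal -0.883 0.123 0.453
  outer loop
   vertex 2.0 4.8 2.2
   vertex 0.9 3.9 0.3
   vertex 1.7 1.9 2.4
  endloop
 endfacet
 facet normal 0.078 -0.385 -0.920
  outer loop
   vertex 4.4 1.5 1.6
   vertex 2.5 0.4 1.9
   vertex 0.9 3.9 0.3
  endloop
 endfacet
 facet normal 0.233 -0.100 -0.967
  outer loop
   vertex 4.3 3.1 1.2
   vertex 0.9 3.9 0.3
   vertex 4.7 5.0 1.1
  endloop
 endfacet
 facet normal 0.199 -0.226 -0.954
  outer loop
   vertex 4.3 3.1 1.2
   vertex 4.4 1.5 1.6
   vertex 0.9 3.9 0.3
  endloop
 endfacet
 facet normal 0.578 -0.164 -0.799
  outer loop
   vertex 4.3 3.1 1.2
   vertex 4.7 5.0 1.1
   vertex 4.4 1.5 1.6
  endloop
 endfacet
 facet normal -0.096 0.078 0.992
  outer loop
   vertex 2.6 3.0 2.4
   vertex 2.0 4.8 2.2
   vertex 1.7 1.9 2.4
  endloop
 endfacet
 facet normal 0.235 -0.192 0.953
  outer loop
   vertex 2.6 3.0 2.4
   vertex 1.7 1.9 2.4
   vertex 2.5 0.4 1.9
  endloop
 endfacet
 facet normal 0.261 -0.192 0.946
  outer loop
   vertex 2.6 3.0 2.4
   vertex 2.5 0.4 1.9
   vertex 4.4 1.5 1.6
  endloop
 endfacet
 facet normal 0.354 0.219 0.909
  outer loop
   vertex 2.6 3.0 2.4
   vertex 4.7 5.0 1.1
   vertex 2.0 4.8 2.2
  endloop
 endfacet
 facet normal 0.464 0.086 0.882
  outer loop
   vertex 2.6 3.0 2.4
   vertex 4.4 1.5 1.6
   vertex 4.7 5.0 1.1
  endloop
 endfacet
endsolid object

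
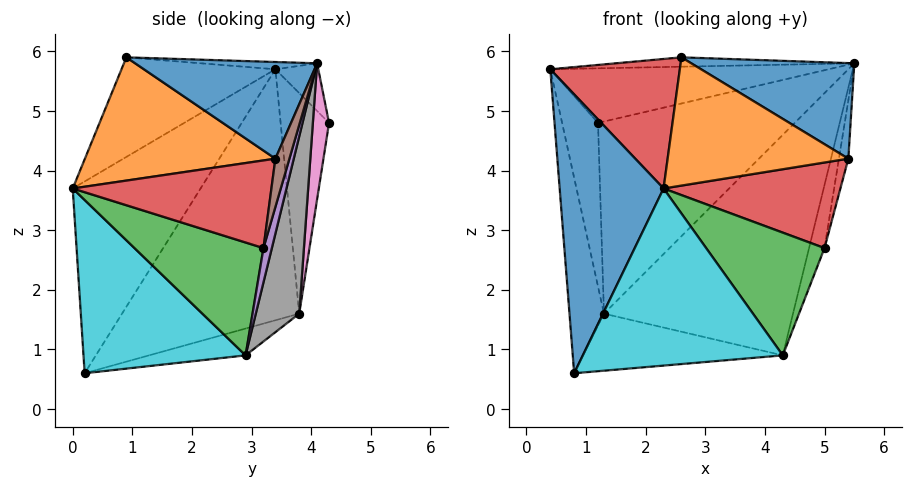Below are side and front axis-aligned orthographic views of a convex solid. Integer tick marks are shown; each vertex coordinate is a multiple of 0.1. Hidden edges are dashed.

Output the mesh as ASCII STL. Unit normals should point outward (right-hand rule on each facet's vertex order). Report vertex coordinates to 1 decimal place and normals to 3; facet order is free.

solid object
 facet normal -0.736 -0.598 0.318
  outer loop
   vertex 0.8 0.2 0.6
   vertex 2.3 0.0 3.7
   vertex 0.4 3.4 5.7
  endloop
 endfacet
 facet normal -0.963 0.187 -0.193
  outer loop
   vertex 1.3 3.8 1.6
   vertex 0.8 0.2 0.6
   vertex 0.4 3.4 5.7
  endloop
 endfacet
 facet normal -0.027 0.056 0.998
  outer loop
   vertex 2.6 0.9 5.9
   vertex 5.5 4.1 5.8
   vertex 0.4 3.4 5.7
  endloop
 endfacet
 facet normal -0.718 -0.604 0.345
  outer loop
   vertex 2.6 0.9 5.9
   vertex 0.4 3.4 5.7
   vertex 2.3 0.0 3.7
  endloop
 endfacet
 facet normal -0.116 0.752 0.649
  outer loop
   vertex 1.2 4.3 4.8
   vertex 0.4 3.4 5.7
   vertex 5.5 4.1 5.8
  endloop
 endfacet
 facet normal -0.798 0.592 -0.117
  outer loop
   vertex 1.2 4.3 4.8
   vertex 1.3 3.8 1.6
   vertex 0.4 3.4 5.7
  endloop
 endfacet
 facet normal 0.081 0.985 -0.151
  outer loop
   vertex 1.2 4.3 4.8
   vertex 5.5 4.1 5.8
   vertex 1.3 3.8 1.6
  endloop
 endfacet
 facet normal 0.215 0.935 -0.282
  outer loop
   vertex 4.3 2.9 0.9
   vertex 1.3 3.8 1.6
   vertex 5.5 4.1 5.8
  endloop
 endfacet
 facet normal -0.137 0.283 -0.949
  outer loop
   vertex 4.3 2.9 0.9
   vertex 0.8 0.2 0.6
   vertex 1.3 3.8 1.6
  endloop
 endfacet
 facet normal 0.593 -0.732 -0.334
  outer loop
   vertex 4.3 2.9 0.9
   vertex 2.3 0.0 3.7
   vertex 0.8 0.2 0.6
  endloop
 endfacet
 facet normal 0.723 -0.648 0.238
  outer loop
   vertex 5.4 3.4 4.2
   vertex 5.5 4.1 5.8
   vertex 2.6 0.9 5.9
  endloop
 endfacet
 facet normal 0.714 -0.677 0.180
  outer loop
   vertex 5.4 3.4 4.2
   vertex 2.6 0.9 5.9
   vertex 2.3 0.0 3.7
  endloop
 endfacet
 facet normal 0.726 -0.666 -0.171
  outer loop
   vertex 5.0 3.2 2.7
   vertex 2.3 0.0 3.7
   vertex 4.3 2.9 0.9
  endloop
 endfacet
 facet normal 0.742 -0.661 -0.110
  outer loop
   vertex 5.0 3.2 2.7
   vertex 5.4 3.4 4.2
   vertex 2.3 0.0 3.7
  endloop
 endfacet
 facet normal 0.453 0.834 -0.315
  outer loop
   vertex 5.0 3.2 2.7
   vertex 4.3 2.9 0.9
   vertex 5.5 4.1 5.8
  endloop
 endfacet
 facet normal 0.796 0.534 -0.284
  outer loop
   vertex 5.0 3.2 2.7
   vertex 5.5 4.1 5.8
   vertex 5.4 3.4 4.2
  endloop
 endfacet
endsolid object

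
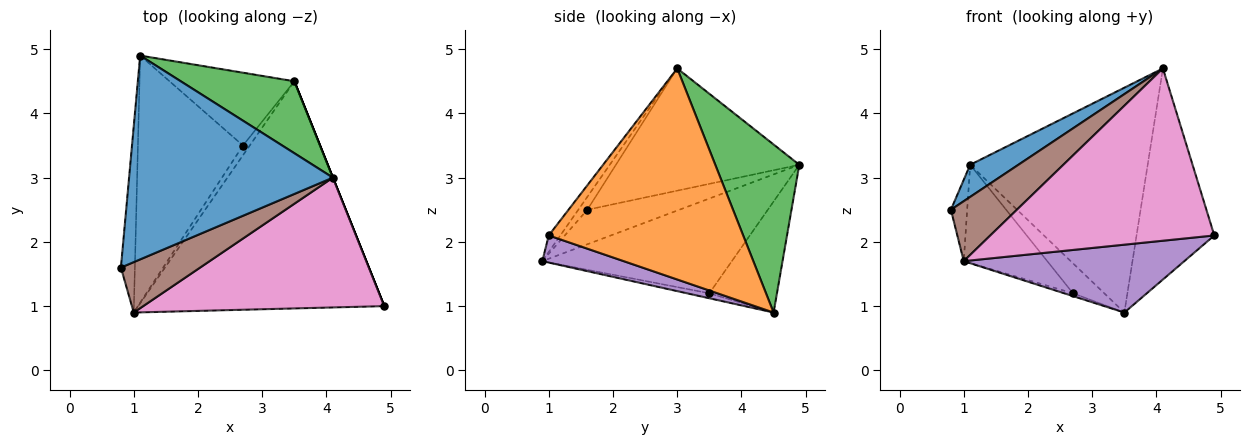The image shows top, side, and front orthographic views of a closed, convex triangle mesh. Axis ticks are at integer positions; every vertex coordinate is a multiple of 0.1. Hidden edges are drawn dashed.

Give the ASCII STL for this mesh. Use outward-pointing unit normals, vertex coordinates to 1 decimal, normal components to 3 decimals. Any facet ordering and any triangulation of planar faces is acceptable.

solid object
 facet normal -0.510 -0.134 0.850
  outer loop
   vertex 4.1 3.0 4.7
   vertex 1.1 4.9 3.2
   vertex 0.8 1.6 2.5
  endloop
 endfacet
 facet normal 0.928 0.371 0.000
  outer loop
   vertex 3.5 4.5 0.9
   vertex 4.1 3.0 4.7
   vertex 4.9 1.0 2.1
  endloop
 endfacet
 facet normal 0.411 0.868 0.278
  outer loop
   vertex 3.5 4.5 0.9
   vertex 1.1 4.9 3.2
   vertex 4.1 3.0 4.7
  endloop
 endfacet
 facet normal -0.915 0.162 -0.370
  outer loop
   vertex 1.0 0.9 1.7
   vertex 0.8 1.6 2.5
   vertex 1.1 4.9 3.2
  endloop
 endfacet
 facet normal 0.105 -0.285 -0.953
  outer loop
   vertex 1.0 0.9 1.7
   vertex 3.5 4.5 0.9
   vertex 4.9 1.0 2.1
  endloop
 endfacet
 facet normal -0.104 -0.761 0.640
  outer loop
   vertex 1.0 0.9 1.7
   vertex 4.1 3.0 4.7
   vertex 0.8 1.6 2.5
  endloop
 endfacet
 facet normal -0.041 -0.798 0.601
  outer loop
   vertex 1.0 0.9 1.7
   vertex 4.9 1.0 2.1
   vertex 4.1 3.0 4.7
  endloop
 endfacet
 facet normal -0.635 0.294 -0.714
  outer loop
   vertex 2.7 3.5 1.2
   vertex 1.1 4.9 3.2
   vertex 3.5 4.5 0.9
  endloop
 endfacet
 facet normal -0.642 0.283 -0.712
  outer loop
   vertex 2.7 3.5 1.2
   vertex 1.0 0.9 1.7
   vertex 1.1 4.9 3.2
  endloop
 endfacet
 facet normal -0.578 0.227 -0.784
  outer loop
   vertex 2.7 3.5 1.2
   vertex 3.5 4.5 0.9
   vertex 1.0 0.9 1.7
  endloop
 endfacet
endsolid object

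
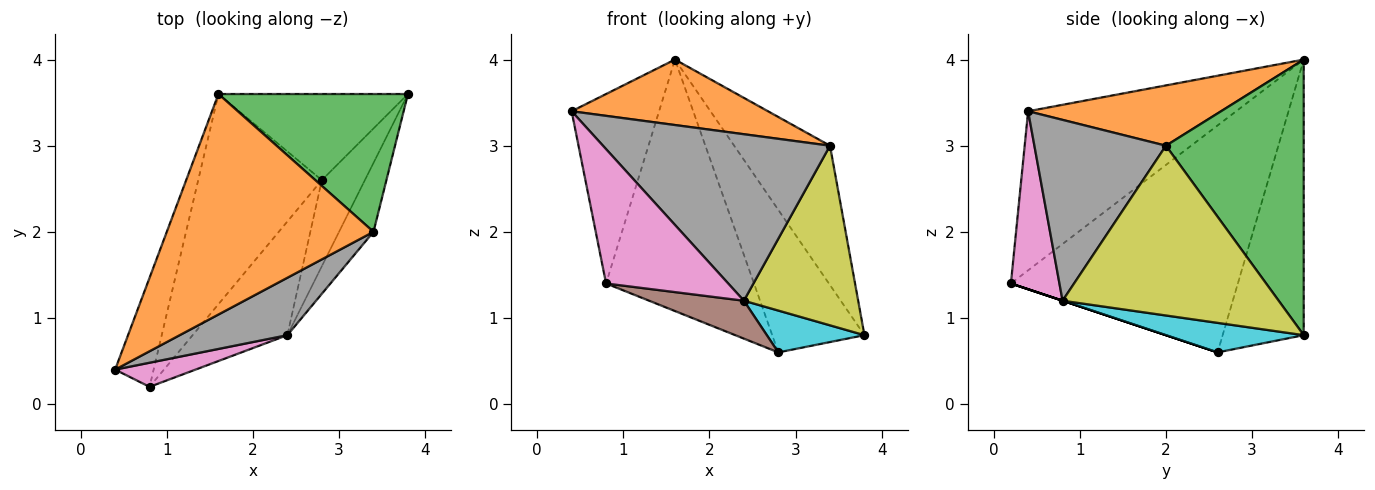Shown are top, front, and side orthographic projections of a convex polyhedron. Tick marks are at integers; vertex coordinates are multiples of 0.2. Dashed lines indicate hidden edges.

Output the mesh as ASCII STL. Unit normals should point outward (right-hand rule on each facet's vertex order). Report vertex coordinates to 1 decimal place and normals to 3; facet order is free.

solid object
 facet normal -0.900 0.378 -0.218
  outer loop
   vertex 0.8 0.2 1.4
   vertex 0.4 0.4 3.4
   vertex 1.6 3.6 4.0
  endloop
 endfacet
 facet normal 0.269 -0.274 0.923
  outer loop
   vertex 3.4 2.0 3.0
   vertex 1.6 3.6 4.0
   vertex 0.4 0.4 3.4
  endloop
 endfacet
 facet normal 0.715 0.497 0.492
  outer loop
   vertex 3.4 2.0 3.0
   vertex 3.8 3.6 0.8
   vertex 1.6 3.6 4.0
  endloop
 endfacet
 facet normal -0.601 0.684 -0.413
  outer loop
   vertex 2.8 2.6 0.6
   vertex 1.6 3.6 4.0
   vertex 3.8 3.6 0.8
  endloop
 endfacet
 facet normal -0.762 0.497 -0.415
  outer loop
   vertex 2.8 2.6 0.6
   vertex 0.8 0.2 1.4
   vertex 1.6 3.6 4.0
  endloop
 endfacet
 facet normal 0.000 -0.316 -0.949
  outer loop
   vertex 2.4 0.8 1.2
   vertex 0.8 0.2 1.4
   vertex 2.8 2.6 0.6
  endloop
 endfacet
 facet normal 0.364 -0.917 0.165
  outer loop
   vertex 2.4 0.8 1.2
   vertex 0.4 0.4 3.4
   vertex 0.8 0.2 1.4
  endloop
 endfacet
 facet normal 0.480 -0.829 0.286
  outer loop
   vertex 2.4 0.8 1.2
   vertex 3.4 2.0 3.0
   vertex 0.4 0.4 3.4
  endloop
 endfacet
 facet normal 0.870 -0.460 -0.177
  outer loop
   vertex 2.4 0.8 1.2
   vertex 3.8 3.6 0.8
   vertex 3.4 2.0 3.0
  endloop
 endfacet
 facet normal 0.525 -0.372 -0.766
  outer loop
   vertex 2.4 0.8 1.2
   vertex 2.8 2.6 0.6
   vertex 3.8 3.6 0.8
  endloop
 endfacet
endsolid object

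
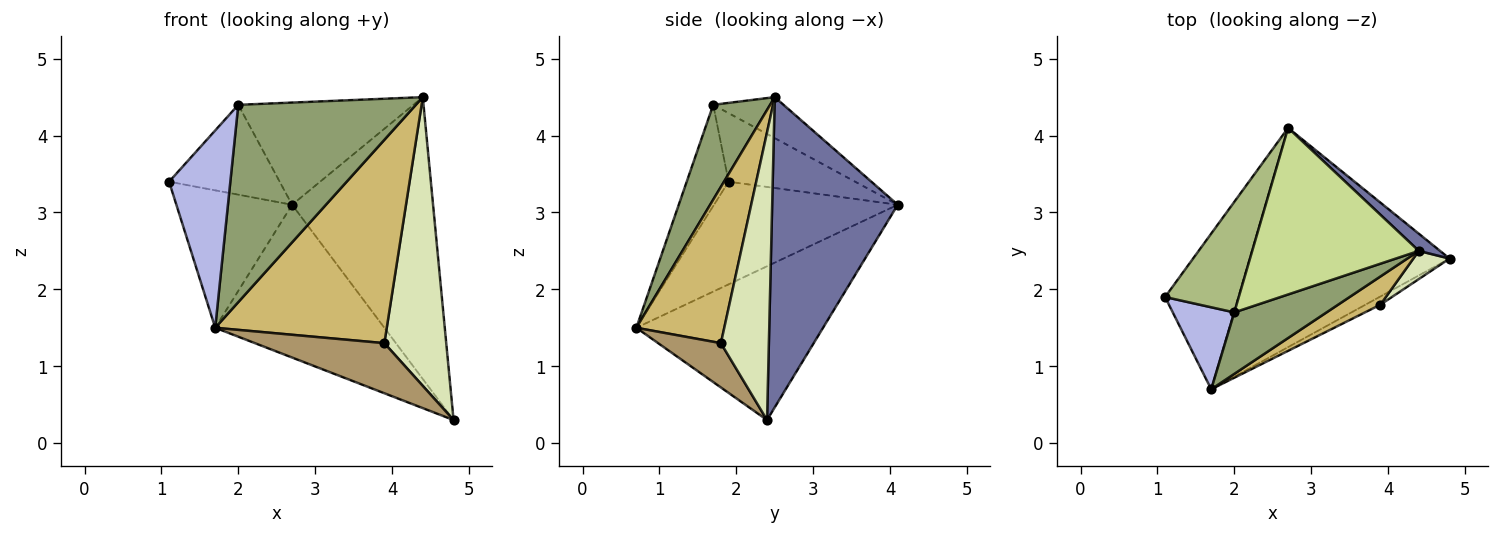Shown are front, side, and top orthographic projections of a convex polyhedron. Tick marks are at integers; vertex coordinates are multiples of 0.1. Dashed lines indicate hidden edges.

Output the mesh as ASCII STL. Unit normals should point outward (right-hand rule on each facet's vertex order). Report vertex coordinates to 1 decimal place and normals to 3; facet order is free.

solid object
 facet normal 0.665 0.746 0.046
  outer loop
   vertex 4.4 2.5 4.5
   vertex 4.8 2.4 0.3
   vertex 2.7 4.1 3.1
  endloop
 endfacet
 facet normal -0.724 0.456 -0.517
  outer loop
   vertex 1.7 0.7 1.5
   vertex 1.1 1.9 3.4
   vertex 2.7 4.1 3.1
  endloop
 endfacet
 facet normal -0.534 0.483 -0.694
  outer loop
   vertex 1.7 0.7 1.5
   vertex 2.7 4.1 3.1
   vertex 4.8 2.4 0.3
  endloop
 endfacet
 facet normal -0.534 -0.781 0.324
  outer loop
   vertex 2.0 1.7 4.4
   vertex 1.1 1.9 3.4
   vertex 1.7 0.7 1.5
  endloop
 endfacet
 facet normal 0.292 -0.913 0.285
  outer loop
   vertex 2.0 1.7 4.4
   vertex 1.7 0.7 1.5
   vertex 4.4 2.5 4.5
  endloop
 endfacet
 facet normal -0.585 0.511 0.629
  outer loop
   vertex 2.0 1.7 4.4
   vertex 2.7 4.1 3.1
   vertex 1.1 1.9 3.4
  endloop
 endfacet
 facet normal -0.205 0.512 0.834
  outer loop
   vertex 2.0 1.7 4.4
   vertex 4.4 2.5 4.5
   vertex 2.7 4.1 3.1
  endloop
 endfacet
 facet normal 0.611 -0.788 0.077
  outer loop
   vertex 3.9 1.8 1.3
   vertex 4.8 2.4 0.3
   vertex 4.4 2.5 4.5
  endloop
 endfacet
 facet normal 0.432 -0.890 -0.145
  outer loop
   vertex 3.9 1.8 1.3
   vertex 1.7 0.7 1.5
   vertex 4.8 2.4 0.3
  endloop
 endfacet
 facet normal 0.453 -0.883 0.122
  outer loop
   vertex 3.9 1.8 1.3
   vertex 4.4 2.5 4.5
   vertex 1.7 0.7 1.5
  endloop
 endfacet
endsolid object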